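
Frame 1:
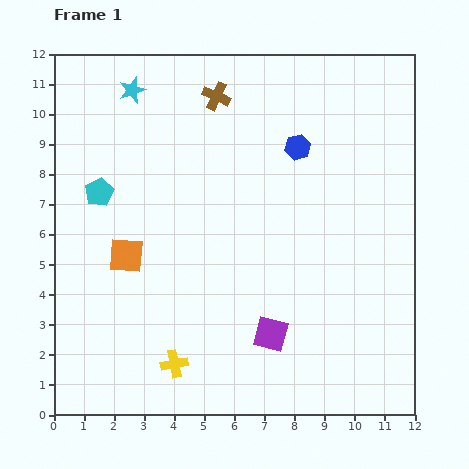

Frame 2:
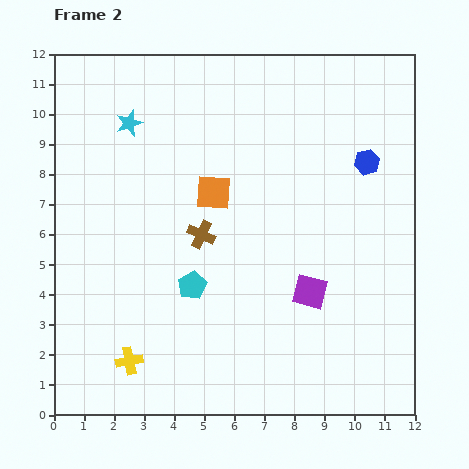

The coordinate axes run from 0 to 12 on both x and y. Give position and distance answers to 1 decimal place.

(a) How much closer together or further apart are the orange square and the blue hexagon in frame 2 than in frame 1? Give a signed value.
-1.5

Distance in frame 1: 6.7. Distance in frame 2: 5.2.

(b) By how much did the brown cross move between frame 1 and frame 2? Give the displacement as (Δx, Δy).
(-0.5, -4.6)

The brown cross was at (5.4, 10.6) in frame 1 and (4.9, 6.0) in frame 2.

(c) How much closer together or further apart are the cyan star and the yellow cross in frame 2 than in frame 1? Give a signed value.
-1.3

Distance in frame 1: 9.2. Distance in frame 2: 7.9.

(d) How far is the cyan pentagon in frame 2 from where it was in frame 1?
4.4

The cyan pentagon moved from (1.5, 7.4) to (4.6, 4.3), a distance of √(3.1² + 3.1²) ≈ 4.4.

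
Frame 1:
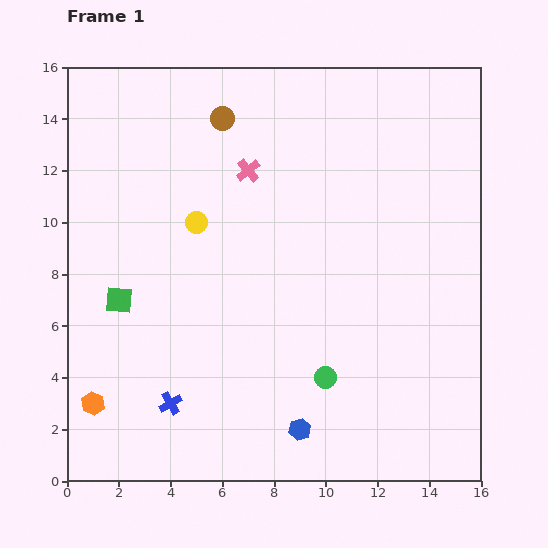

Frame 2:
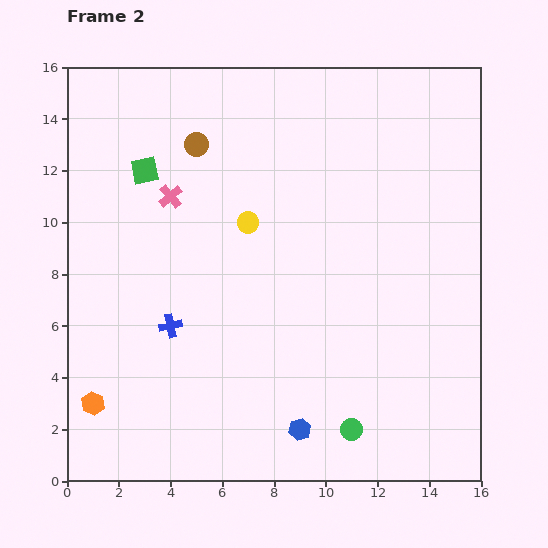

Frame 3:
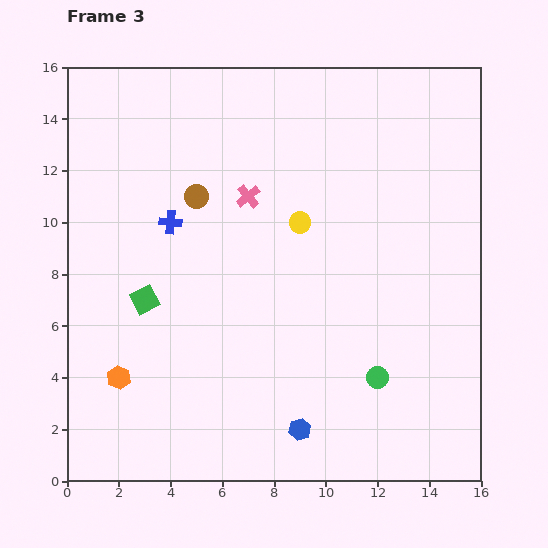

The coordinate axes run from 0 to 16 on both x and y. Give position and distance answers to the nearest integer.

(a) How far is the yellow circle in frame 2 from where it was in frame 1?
2

The yellow circle moved from (5, 10) to (7, 10), a distance of √(2² + 0²) ≈ 2.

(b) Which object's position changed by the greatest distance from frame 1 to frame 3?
the blue cross

(moved 7; next 4)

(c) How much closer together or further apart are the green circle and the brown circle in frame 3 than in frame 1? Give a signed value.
-1

Distance in frame 1: 11. Distance in frame 3: 10.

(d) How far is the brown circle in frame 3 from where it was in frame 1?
3

The brown circle moved from (6, 14) to (5, 11), a distance of √(1² + 3²) ≈ 3.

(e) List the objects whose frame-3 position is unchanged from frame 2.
the blue hexagon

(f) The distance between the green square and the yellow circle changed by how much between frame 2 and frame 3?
+3

Distance in frame 2: 4. Distance in frame 3: 7.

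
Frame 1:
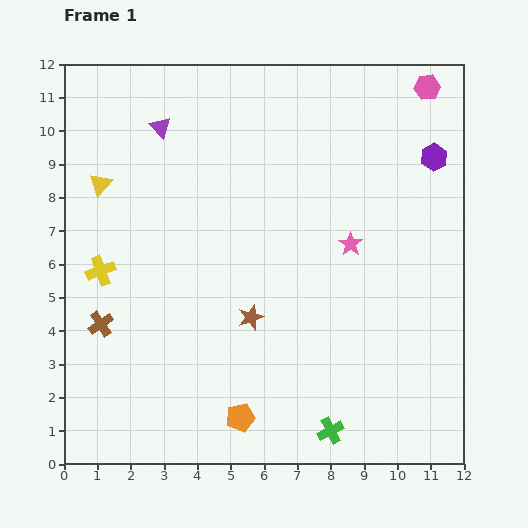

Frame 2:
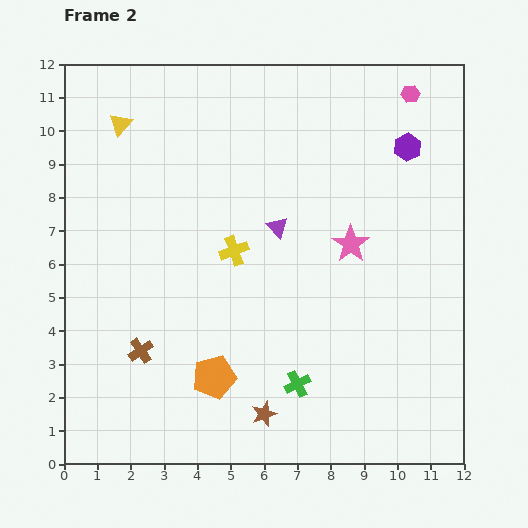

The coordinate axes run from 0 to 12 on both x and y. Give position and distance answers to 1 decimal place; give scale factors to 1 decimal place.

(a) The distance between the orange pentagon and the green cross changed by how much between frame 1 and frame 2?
-0.2

Distance in frame 1: 2.7. Distance in frame 2: 2.5.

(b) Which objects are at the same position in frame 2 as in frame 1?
the pink star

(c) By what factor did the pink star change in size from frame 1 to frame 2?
1.6×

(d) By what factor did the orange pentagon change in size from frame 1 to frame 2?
1.5×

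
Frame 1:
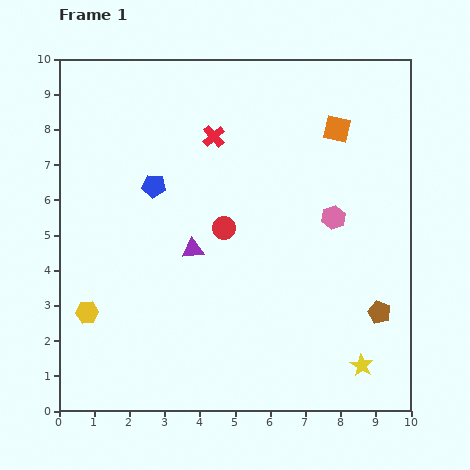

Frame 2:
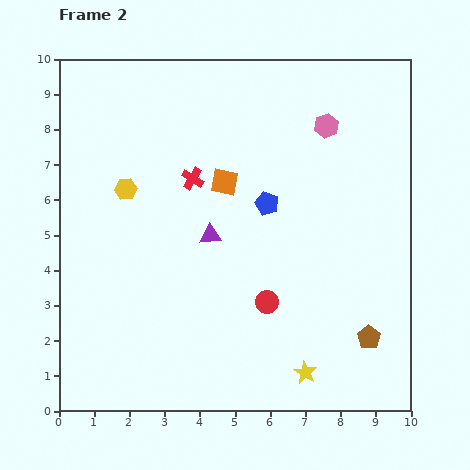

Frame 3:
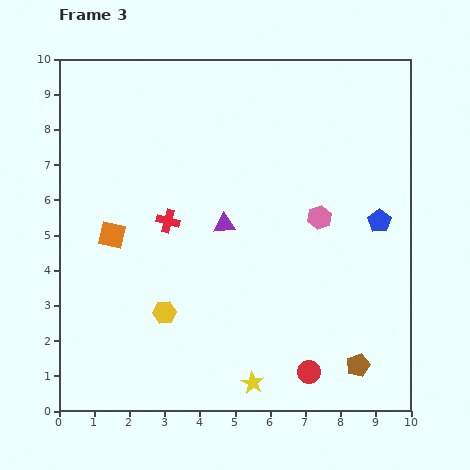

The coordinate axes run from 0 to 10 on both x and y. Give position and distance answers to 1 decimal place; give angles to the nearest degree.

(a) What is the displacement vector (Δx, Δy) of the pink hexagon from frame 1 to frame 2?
(-0.2, 2.6)

The pink hexagon was at (7.8, 5.5) in frame 1 and (7.6, 8.1) in frame 2.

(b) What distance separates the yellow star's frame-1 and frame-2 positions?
1.6

The yellow star moved from (8.6, 1.3) to (7.0, 1.1), a distance of √(1.6² + 0.2²) ≈ 1.6.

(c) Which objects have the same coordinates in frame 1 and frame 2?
none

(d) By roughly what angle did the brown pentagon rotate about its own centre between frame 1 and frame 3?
30° clockwise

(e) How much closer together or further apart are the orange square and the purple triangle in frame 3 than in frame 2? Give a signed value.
+1.6

Distance in frame 2: 1.6. Distance in frame 3: 3.2.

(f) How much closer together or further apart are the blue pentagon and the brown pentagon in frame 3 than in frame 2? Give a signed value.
-0.7

Distance in frame 2: 4.8. Distance in frame 3: 4.1.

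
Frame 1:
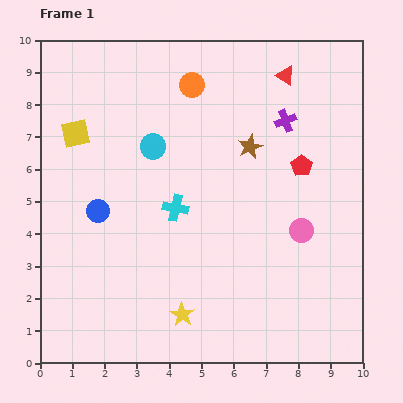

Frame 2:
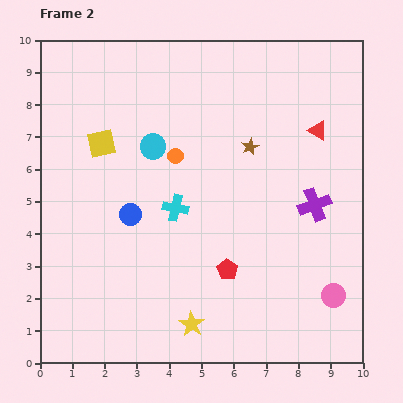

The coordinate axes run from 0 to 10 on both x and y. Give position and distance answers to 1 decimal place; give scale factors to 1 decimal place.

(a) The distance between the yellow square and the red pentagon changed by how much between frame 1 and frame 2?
-1.6

Distance in frame 1: 7.1. Distance in frame 2: 5.5.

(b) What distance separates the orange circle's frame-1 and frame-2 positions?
2.3

The orange circle moved from (4.7, 8.6) to (4.2, 6.4), a distance of √(0.5² + 2.2²) ≈ 2.3.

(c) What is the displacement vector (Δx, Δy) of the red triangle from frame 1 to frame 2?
(1.0, -1.7)

The red triangle was at (7.6, 8.9) in frame 1 and (8.6, 7.2) in frame 2.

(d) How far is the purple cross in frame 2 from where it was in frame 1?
2.8

The purple cross moved from (7.6, 7.5) to (8.5, 4.9), a distance of √(0.9² + 2.6²) ≈ 2.8.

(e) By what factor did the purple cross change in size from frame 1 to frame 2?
1.5×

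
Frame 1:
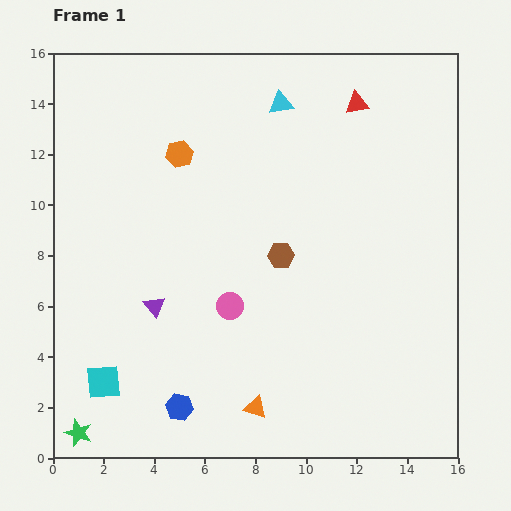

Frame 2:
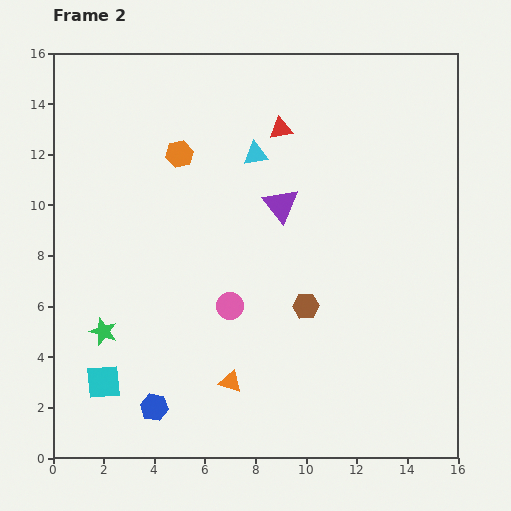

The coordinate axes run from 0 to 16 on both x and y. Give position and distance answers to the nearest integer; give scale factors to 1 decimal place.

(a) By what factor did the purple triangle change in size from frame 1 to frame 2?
1.6×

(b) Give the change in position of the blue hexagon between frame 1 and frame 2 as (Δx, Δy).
(-1, 0)

The blue hexagon was at (5, 2) in frame 1 and (4, 2) in frame 2.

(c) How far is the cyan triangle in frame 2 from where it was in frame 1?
2

The cyan triangle moved from (9, 14) to (8, 12), a distance of √(1² + 2²) ≈ 2.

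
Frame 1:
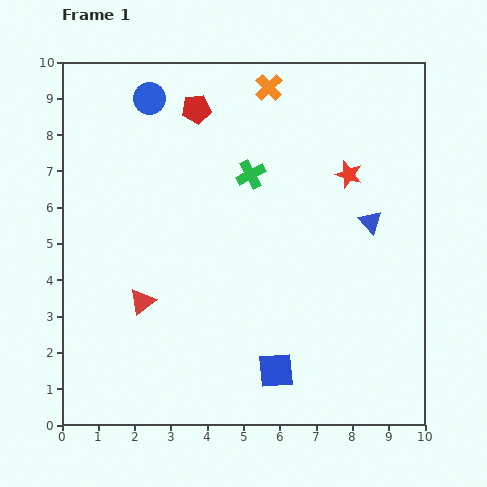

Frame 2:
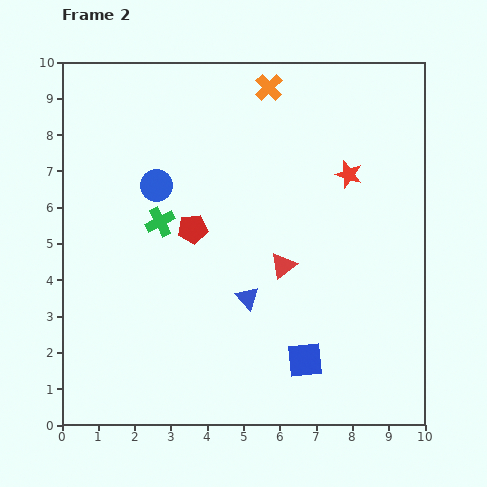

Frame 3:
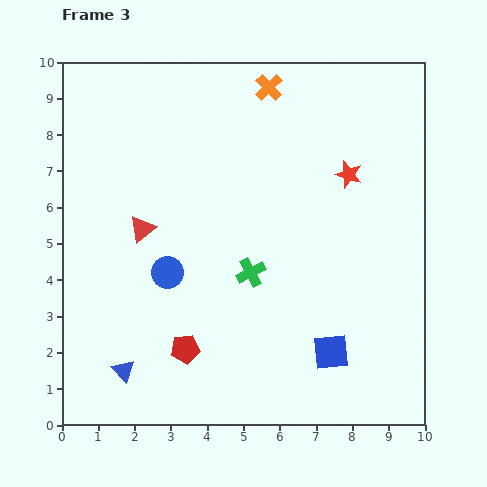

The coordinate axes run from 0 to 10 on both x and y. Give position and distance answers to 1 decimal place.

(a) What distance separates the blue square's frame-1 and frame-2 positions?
0.9

The blue square moved from (5.9, 1.5) to (6.7, 1.8), a distance of √(0.8² + 0.3²) ≈ 0.9.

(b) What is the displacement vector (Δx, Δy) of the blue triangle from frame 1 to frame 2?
(-3.4, -2.1)

The blue triangle was at (8.5, 5.6) in frame 1 and (5.1, 3.5) in frame 2.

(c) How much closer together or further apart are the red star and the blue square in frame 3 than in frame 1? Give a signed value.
-0.9

Distance in frame 1: 5.8. Distance in frame 3: 4.9.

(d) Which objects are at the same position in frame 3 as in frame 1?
the orange cross, the red star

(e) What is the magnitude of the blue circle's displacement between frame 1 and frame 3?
4.8

The blue circle moved from (2.4, 9.0) to (2.9, 4.2), a distance of √(0.5² + 4.8²) ≈ 4.8.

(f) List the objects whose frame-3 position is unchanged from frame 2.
the orange cross, the red star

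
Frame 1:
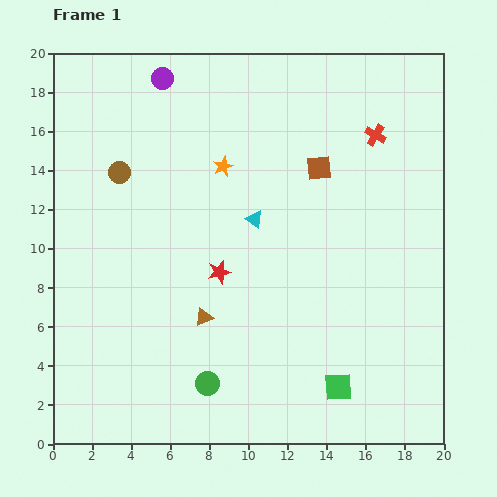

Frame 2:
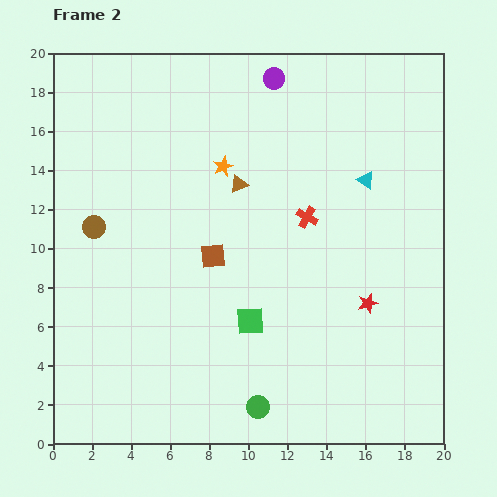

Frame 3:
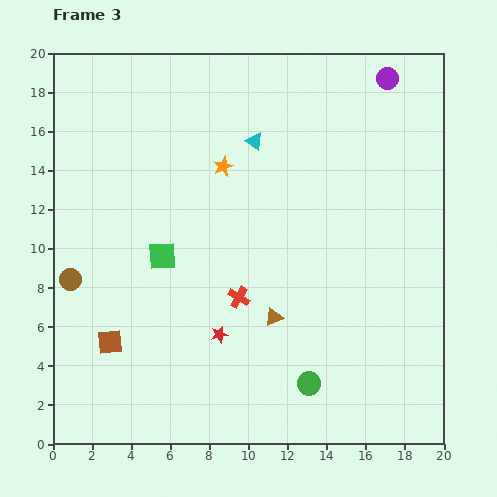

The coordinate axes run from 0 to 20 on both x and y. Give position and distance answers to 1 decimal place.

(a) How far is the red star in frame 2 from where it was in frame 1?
7.8

The red star moved from (8.5, 8.8) to (16.1, 7.2), a distance of √(7.6² + 1.6²) ≈ 7.8.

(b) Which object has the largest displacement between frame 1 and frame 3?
the brown square

(moved 13.9; next 11.5)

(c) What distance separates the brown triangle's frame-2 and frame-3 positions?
7.0

The brown triangle moved from (9.5, 13.3) to (11.3, 6.5), a distance of √(1.8² + 6.8²) ≈ 7.0.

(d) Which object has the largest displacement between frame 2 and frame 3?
the red star

(moved 7.8; next 7.0)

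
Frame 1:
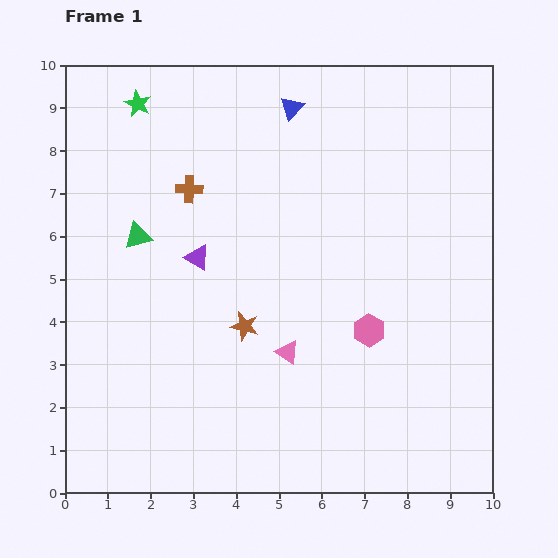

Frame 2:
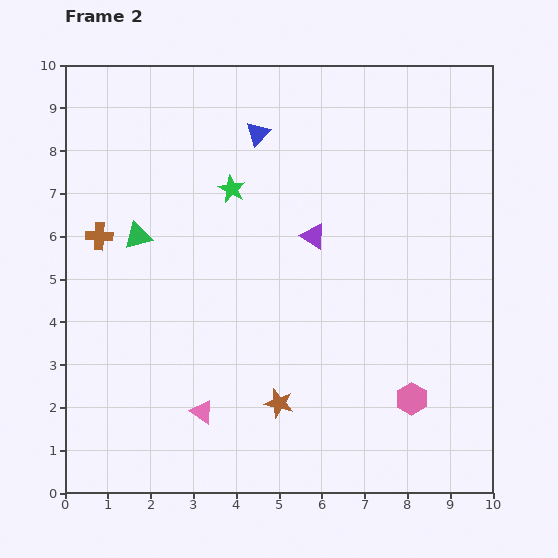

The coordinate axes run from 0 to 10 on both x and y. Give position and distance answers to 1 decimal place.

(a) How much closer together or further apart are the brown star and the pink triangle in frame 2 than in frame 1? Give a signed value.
+0.6

Distance in frame 1: 1.2. Distance in frame 2: 1.8.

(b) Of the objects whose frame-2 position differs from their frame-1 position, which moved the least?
the blue triangle

(moved 1.0)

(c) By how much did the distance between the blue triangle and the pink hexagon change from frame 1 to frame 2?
+1.7

Distance in frame 1: 5.5. Distance in frame 2: 7.2.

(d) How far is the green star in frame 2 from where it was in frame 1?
3.0

The green star moved from (1.7, 9.1) to (3.9, 7.1), a distance of √(2.2² + 2.0²) ≈ 3.0.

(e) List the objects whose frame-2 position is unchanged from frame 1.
the green triangle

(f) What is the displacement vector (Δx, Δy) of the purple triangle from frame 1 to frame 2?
(2.7, 0.5)

The purple triangle was at (3.1, 5.5) in frame 1 and (5.8, 6.0) in frame 2.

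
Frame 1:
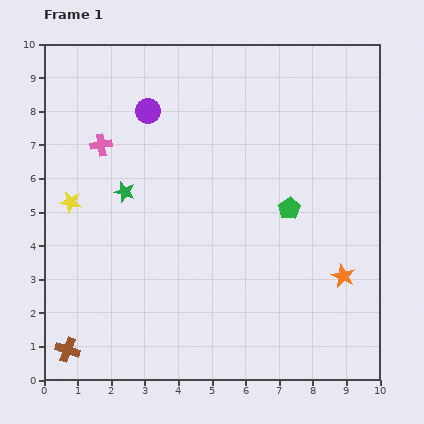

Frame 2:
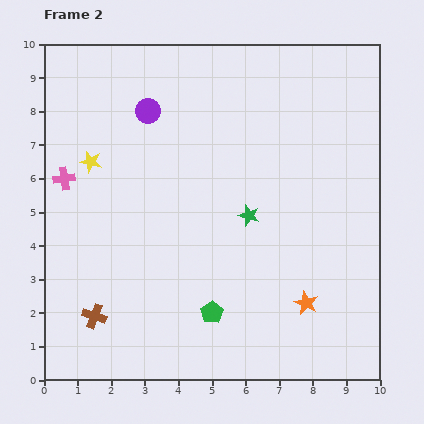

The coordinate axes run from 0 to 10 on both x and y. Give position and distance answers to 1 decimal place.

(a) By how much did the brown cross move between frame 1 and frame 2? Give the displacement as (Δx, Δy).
(0.8, 1.0)

The brown cross was at (0.7, 0.9) in frame 1 and (1.5, 1.9) in frame 2.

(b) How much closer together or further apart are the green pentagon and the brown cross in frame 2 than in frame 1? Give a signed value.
-4.3

Distance in frame 1: 7.8. Distance in frame 2: 3.5.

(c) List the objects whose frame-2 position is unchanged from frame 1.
the purple circle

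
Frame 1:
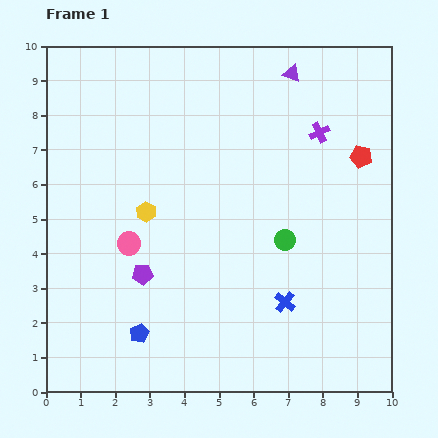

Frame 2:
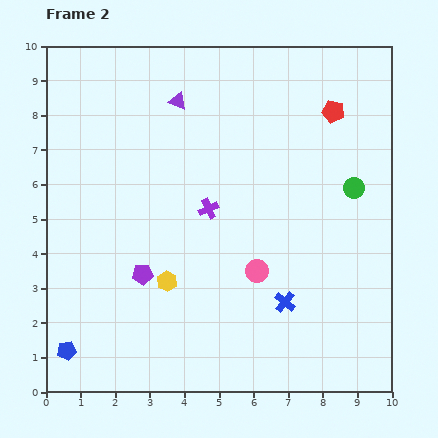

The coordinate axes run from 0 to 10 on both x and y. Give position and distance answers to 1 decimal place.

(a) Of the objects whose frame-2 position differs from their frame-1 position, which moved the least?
the red pentagon

(moved 1.5)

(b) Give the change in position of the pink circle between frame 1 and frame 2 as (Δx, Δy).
(3.7, -0.8)

The pink circle was at (2.4, 4.3) in frame 1 and (6.1, 3.5) in frame 2.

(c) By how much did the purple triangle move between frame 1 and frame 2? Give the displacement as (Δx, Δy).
(-3.3, -0.8)

The purple triangle was at (7.1, 9.2) in frame 1 and (3.8, 8.4) in frame 2.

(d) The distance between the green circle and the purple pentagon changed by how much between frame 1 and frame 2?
+2.4

Distance in frame 1: 4.2. Distance in frame 2: 6.6.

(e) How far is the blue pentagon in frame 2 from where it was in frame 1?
2.2

The blue pentagon moved from (2.7, 1.7) to (0.6, 1.2), a distance of √(2.1² + 0.5²) ≈ 2.2.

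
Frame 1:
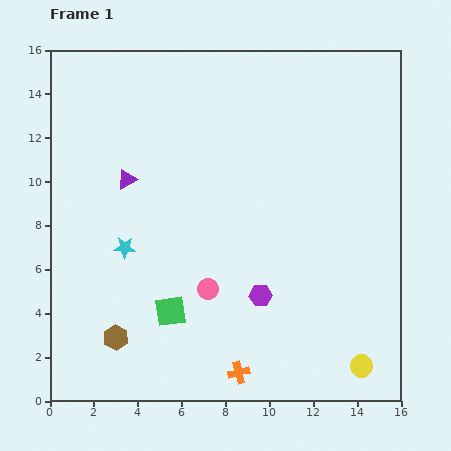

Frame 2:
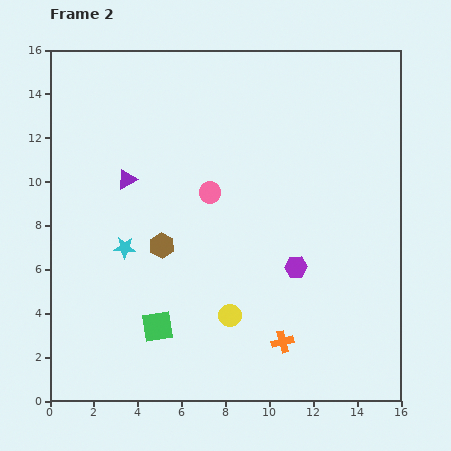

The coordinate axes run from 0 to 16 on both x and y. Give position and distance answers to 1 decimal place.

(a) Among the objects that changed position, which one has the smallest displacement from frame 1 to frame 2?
the green square

(moved 0.9)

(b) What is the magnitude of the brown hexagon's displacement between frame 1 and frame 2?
4.7

The brown hexagon moved from (3.0, 2.9) to (5.1, 7.1), a distance of √(2.1² + 4.2²) ≈ 4.7.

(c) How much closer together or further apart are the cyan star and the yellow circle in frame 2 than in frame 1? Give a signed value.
-6.4

Distance in frame 1: 12.1. Distance in frame 2: 5.7.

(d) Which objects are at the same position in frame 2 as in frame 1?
the purple triangle, the cyan star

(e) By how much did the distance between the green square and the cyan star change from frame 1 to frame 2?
+0.3

Distance in frame 1: 3.6. Distance in frame 2: 3.9.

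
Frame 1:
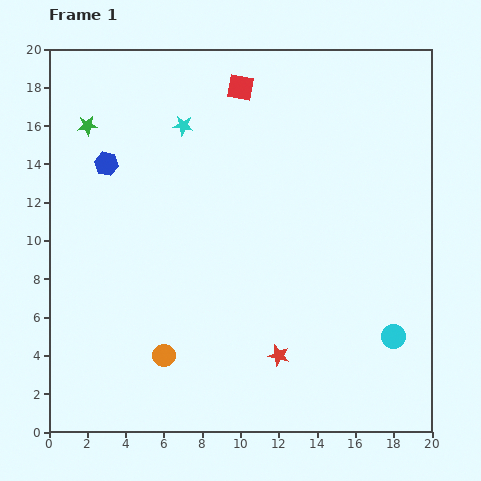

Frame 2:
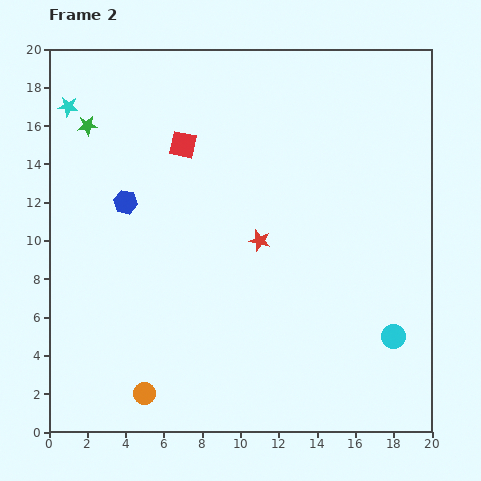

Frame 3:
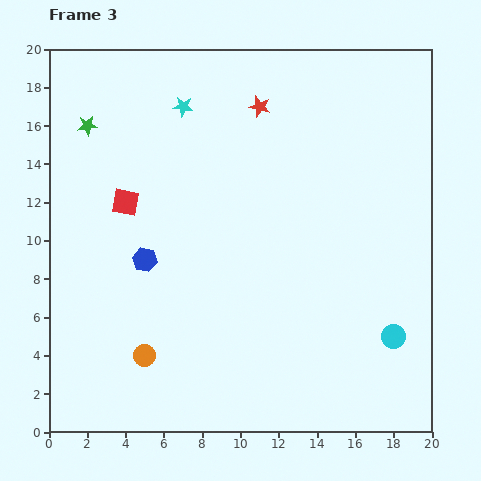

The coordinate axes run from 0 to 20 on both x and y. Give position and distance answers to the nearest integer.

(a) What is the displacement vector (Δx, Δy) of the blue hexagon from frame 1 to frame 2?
(1, -2)

The blue hexagon was at (3, 14) in frame 1 and (4, 12) in frame 2.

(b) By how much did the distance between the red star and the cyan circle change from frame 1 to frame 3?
+8

Distance in frame 1: 6. Distance in frame 3: 14.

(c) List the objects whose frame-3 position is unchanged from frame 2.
the cyan circle, the green star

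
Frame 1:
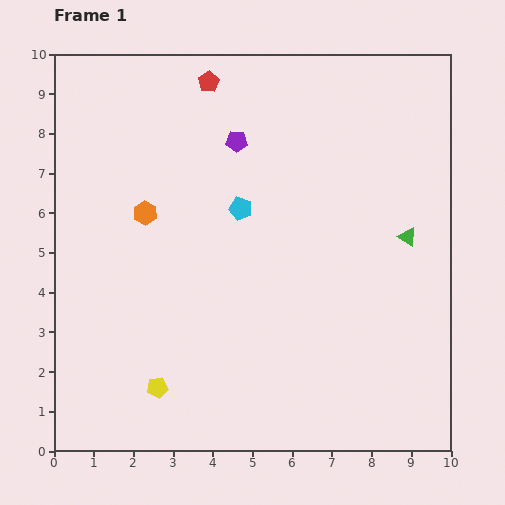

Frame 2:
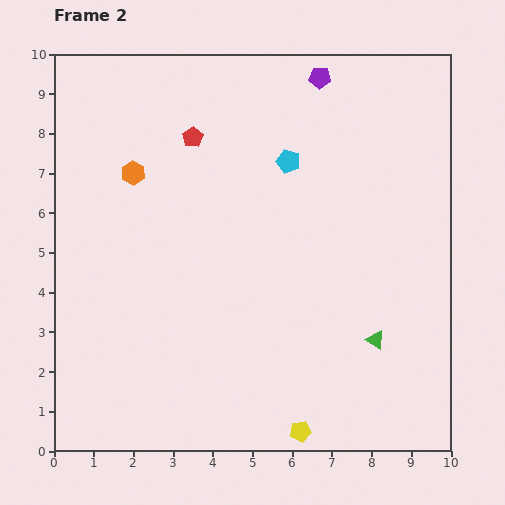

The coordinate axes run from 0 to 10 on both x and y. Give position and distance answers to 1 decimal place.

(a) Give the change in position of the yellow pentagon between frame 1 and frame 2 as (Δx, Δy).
(3.6, -1.1)

The yellow pentagon was at (2.6, 1.6) in frame 1 and (6.2, 0.5) in frame 2.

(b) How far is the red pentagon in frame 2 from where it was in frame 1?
1.5

The red pentagon moved from (3.9, 9.3) to (3.5, 7.9), a distance of √(0.4² + 1.4²) ≈ 1.5.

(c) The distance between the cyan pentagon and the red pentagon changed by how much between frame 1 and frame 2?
-0.8

Distance in frame 1: 3.3. Distance in frame 2: 2.5.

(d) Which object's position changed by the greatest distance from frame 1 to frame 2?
the yellow pentagon

(moved 3.8; next 2.7)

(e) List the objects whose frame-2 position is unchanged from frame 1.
none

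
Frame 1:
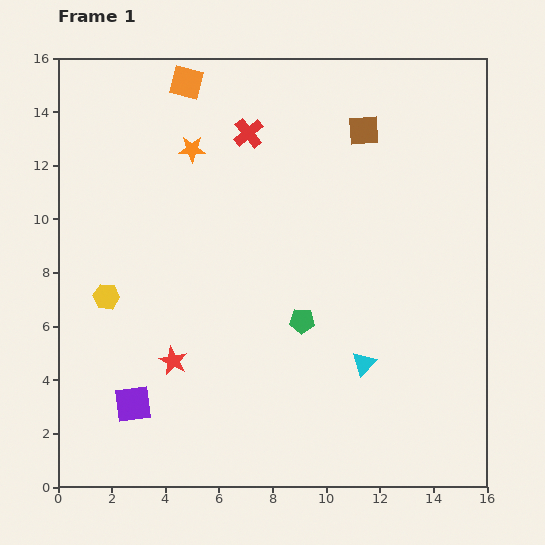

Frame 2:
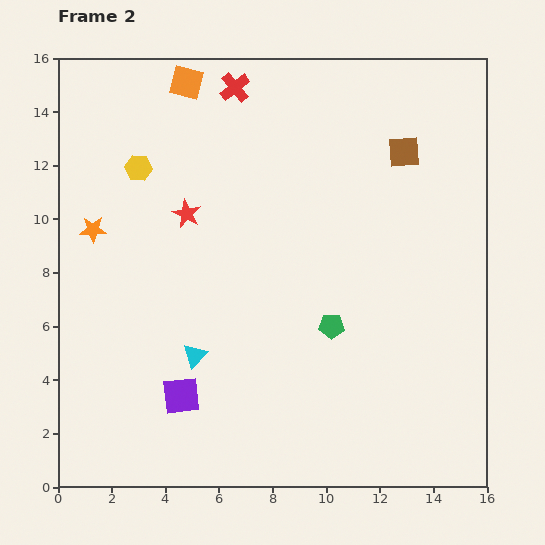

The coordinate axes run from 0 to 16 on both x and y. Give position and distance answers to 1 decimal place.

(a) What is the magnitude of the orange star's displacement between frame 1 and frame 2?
4.8

The orange star moved from (5.0, 12.6) to (1.3, 9.6), a distance of √(3.7² + 3.0²) ≈ 4.8.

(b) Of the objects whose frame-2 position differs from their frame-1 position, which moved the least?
the green pentagon

(moved 1.1)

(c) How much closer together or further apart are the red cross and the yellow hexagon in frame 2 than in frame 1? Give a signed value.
-3.4

Distance in frame 1: 8.1. Distance in frame 2: 4.7.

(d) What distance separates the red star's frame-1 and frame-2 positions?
5.5

The red star moved from (4.3, 4.7) to (4.8, 10.2), a distance of √(0.5² + 5.5²) ≈ 5.5.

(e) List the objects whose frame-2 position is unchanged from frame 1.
the orange square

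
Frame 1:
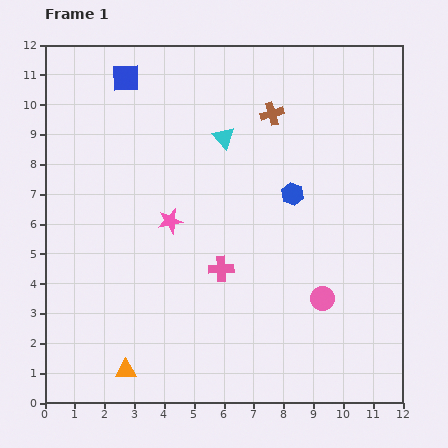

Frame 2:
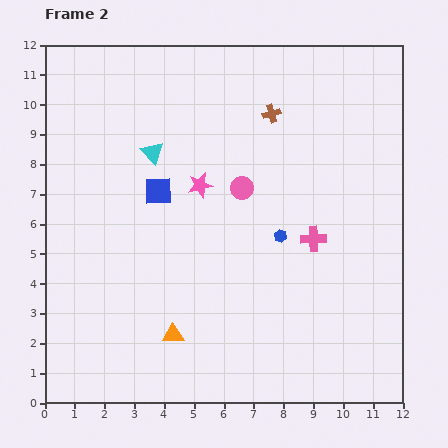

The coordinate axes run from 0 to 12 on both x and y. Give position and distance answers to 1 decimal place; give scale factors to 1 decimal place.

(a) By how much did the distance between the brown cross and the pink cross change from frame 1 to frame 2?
-1.1

Distance in frame 1: 5.5. Distance in frame 2: 4.4.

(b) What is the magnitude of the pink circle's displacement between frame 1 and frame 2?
4.6

The pink circle moved from (9.3, 3.5) to (6.6, 7.2), a distance of √(2.7² + 3.7²) ≈ 4.6.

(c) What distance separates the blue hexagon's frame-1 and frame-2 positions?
1.5

The blue hexagon moved from (8.3, 7.0) to (7.9, 5.6), a distance of √(0.4² + 1.4²) ≈ 1.5.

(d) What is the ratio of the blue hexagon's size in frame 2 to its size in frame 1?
0.6×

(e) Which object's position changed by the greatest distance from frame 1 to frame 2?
the pink circle

(moved 4.6; next 4.0)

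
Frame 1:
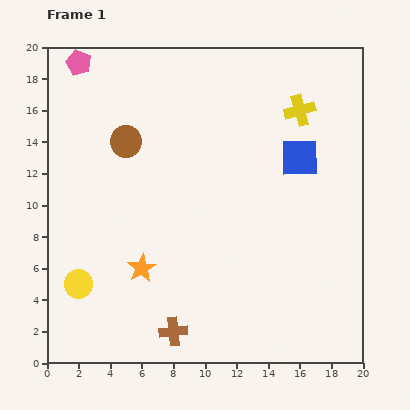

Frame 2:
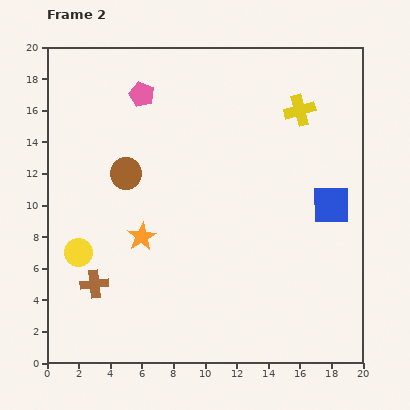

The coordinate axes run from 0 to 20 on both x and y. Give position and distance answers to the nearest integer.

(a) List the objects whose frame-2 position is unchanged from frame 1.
the yellow cross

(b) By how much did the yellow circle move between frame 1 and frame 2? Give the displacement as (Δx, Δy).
(0, 2)

The yellow circle was at (2, 5) in frame 1 and (2, 7) in frame 2.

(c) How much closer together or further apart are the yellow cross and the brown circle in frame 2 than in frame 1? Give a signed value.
+1

Distance in frame 1: 11. Distance in frame 2: 12.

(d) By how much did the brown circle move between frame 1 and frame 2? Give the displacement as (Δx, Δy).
(0, -2)

The brown circle was at (5, 14) in frame 1 and (5, 12) in frame 2.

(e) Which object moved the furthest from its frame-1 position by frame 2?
the brown cross

(moved 6; next 4)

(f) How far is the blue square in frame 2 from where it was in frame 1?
4

The blue square moved from (16, 13) to (18, 10), a distance of √(2² + 3²) ≈ 4.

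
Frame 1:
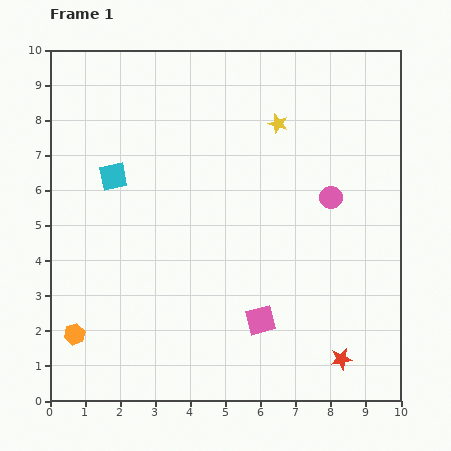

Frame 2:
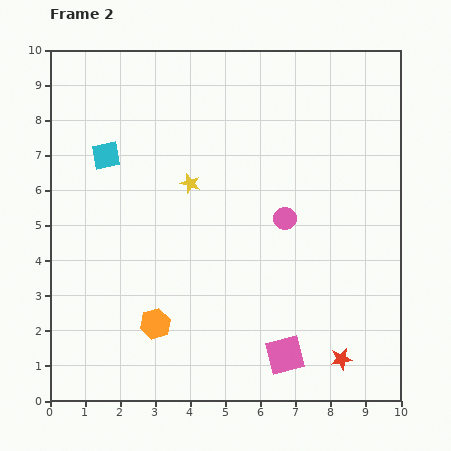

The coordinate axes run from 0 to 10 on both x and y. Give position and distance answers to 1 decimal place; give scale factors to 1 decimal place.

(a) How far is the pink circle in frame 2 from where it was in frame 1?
1.4

The pink circle moved from (8.0, 5.8) to (6.7, 5.2), a distance of √(1.3² + 0.6²) ≈ 1.4.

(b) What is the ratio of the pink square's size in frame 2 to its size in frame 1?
1.3×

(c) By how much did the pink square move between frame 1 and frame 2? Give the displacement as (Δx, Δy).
(0.7, -1.0)

The pink square was at (6.0, 2.3) in frame 1 and (6.7, 1.3) in frame 2.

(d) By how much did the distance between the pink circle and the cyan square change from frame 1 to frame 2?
-0.8

Distance in frame 1: 6.2. Distance in frame 2: 5.4.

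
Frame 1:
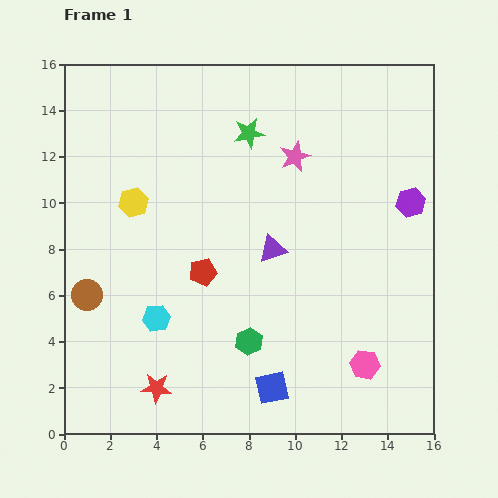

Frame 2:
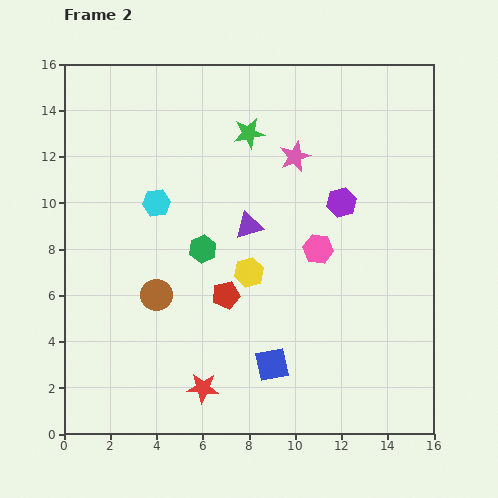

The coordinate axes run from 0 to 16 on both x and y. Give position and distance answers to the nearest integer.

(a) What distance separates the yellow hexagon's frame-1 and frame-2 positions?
6

The yellow hexagon moved from (3, 10) to (8, 7), a distance of √(5² + 3²) ≈ 6.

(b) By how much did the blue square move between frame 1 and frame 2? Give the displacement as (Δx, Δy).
(0, 1)

The blue square was at (9, 2) in frame 1 and (9, 3) in frame 2.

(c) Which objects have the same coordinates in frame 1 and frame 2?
the pink star, the green star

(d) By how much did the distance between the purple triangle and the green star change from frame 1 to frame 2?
-1

Distance in frame 1: 5. Distance in frame 2: 4.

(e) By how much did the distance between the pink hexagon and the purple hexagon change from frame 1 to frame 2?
-5

Distance in frame 1: 7. Distance in frame 2: 2.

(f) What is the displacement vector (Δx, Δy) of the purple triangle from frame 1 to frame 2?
(-1, 1)

The purple triangle was at (9, 8) in frame 1 and (8, 9) in frame 2.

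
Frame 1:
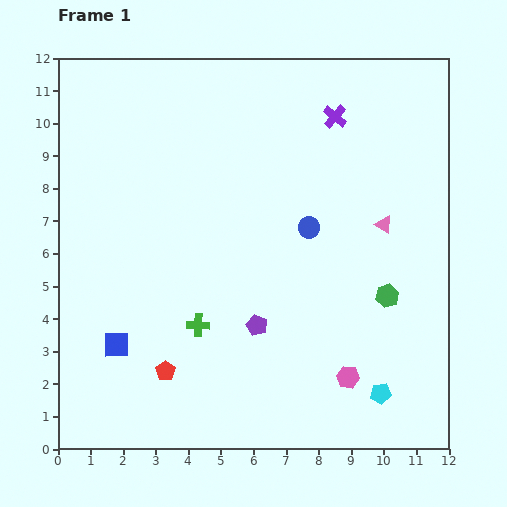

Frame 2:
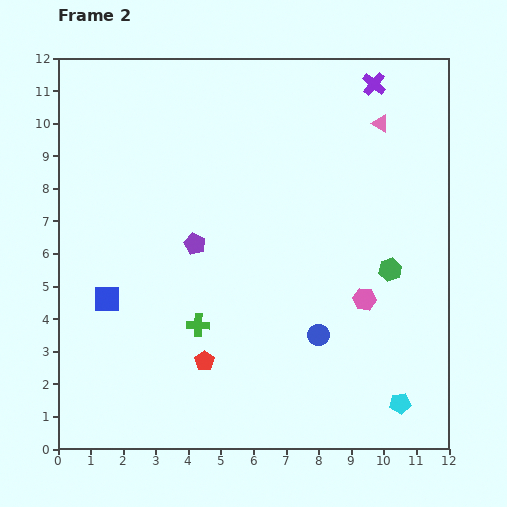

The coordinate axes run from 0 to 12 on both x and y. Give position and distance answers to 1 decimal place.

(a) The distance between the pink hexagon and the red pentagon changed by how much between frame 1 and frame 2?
-0.3

Distance in frame 1: 5.6. Distance in frame 2: 5.3.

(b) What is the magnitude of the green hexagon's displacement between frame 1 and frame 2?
0.8

The green hexagon moved from (10.1, 4.7) to (10.2, 5.5), a distance of √(0.1² + 0.8²) ≈ 0.8.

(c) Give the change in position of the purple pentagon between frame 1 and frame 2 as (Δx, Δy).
(-1.9, 2.5)

The purple pentagon was at (6.1, 3.8) in frame 1 and (4.2, 6.3) in frame 2.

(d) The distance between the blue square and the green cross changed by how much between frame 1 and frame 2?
+0.3

Distance in frame 1: 2.6. Distance in frame 2: 2.9.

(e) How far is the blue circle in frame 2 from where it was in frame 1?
3.3

The blue circle moved from (7.7, 6.8) to (8.0, 3.5), a distance of √(0.3² + 3.3²) ≈ 3.3.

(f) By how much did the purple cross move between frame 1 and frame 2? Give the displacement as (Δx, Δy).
(1.2, 1.0)

The purple cross was at (8.5, 10.2) in frame 1 and (9.7, 11.2) in frame 2.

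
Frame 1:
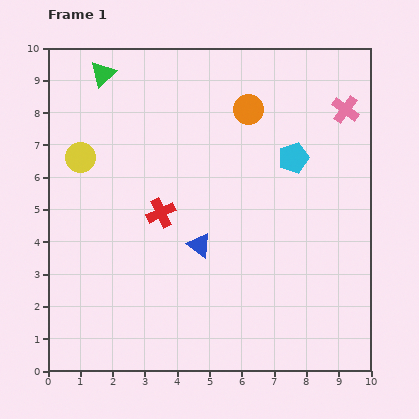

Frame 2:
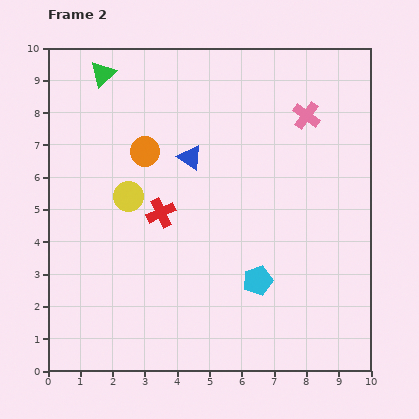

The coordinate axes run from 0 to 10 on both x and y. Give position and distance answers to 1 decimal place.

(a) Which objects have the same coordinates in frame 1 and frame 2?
the red cross, the green triangle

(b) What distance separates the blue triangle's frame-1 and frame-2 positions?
2.7

The blue triangle moved from (4.7, 3.9) to (4.4, 6.6), a distance of √(0.3² + 2.7²) ≈ 2.7.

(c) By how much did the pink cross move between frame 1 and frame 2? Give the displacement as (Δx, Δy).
(-1.2, -0.2)

The pink cross was at (9.2, 8.1) in frame 1 and (8.0, 7.9) in frame 2.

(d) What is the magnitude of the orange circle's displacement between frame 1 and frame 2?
3.5

The orange circle moved from (6.2, 8.1) to (3.0, 6.8), a distance of √(3.2² + 1.3²) ≈ 3.5.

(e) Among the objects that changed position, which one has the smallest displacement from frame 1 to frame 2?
the pink cross

(moved 1.2)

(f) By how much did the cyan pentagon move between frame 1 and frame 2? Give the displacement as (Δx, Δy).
(-1.1, -3.8)

The cyan pentagon was at (7.6, 6.6) in frame 1 and (6.5, 2.8) in frame 2.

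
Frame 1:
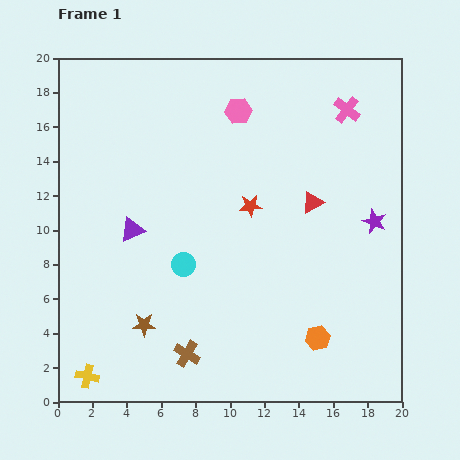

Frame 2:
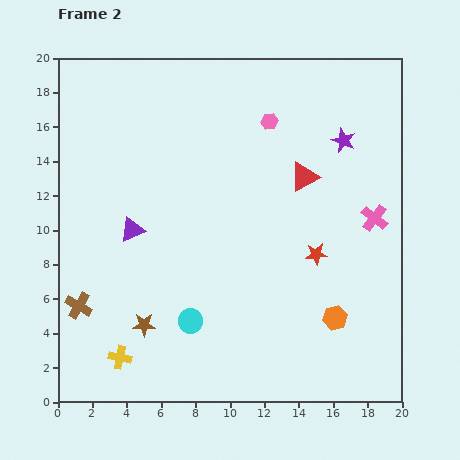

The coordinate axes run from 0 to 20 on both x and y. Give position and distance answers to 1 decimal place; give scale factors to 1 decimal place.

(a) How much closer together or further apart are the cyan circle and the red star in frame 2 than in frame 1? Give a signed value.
+3.1

Distance in frame 1: 5.2. Distance in frame 2: 8.3.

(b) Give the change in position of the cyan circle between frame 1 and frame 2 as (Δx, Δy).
(0.4, -3.3)

The cyan circle was at (7.3, 8.0) in frame 1 and (7.7, 4.7) in frame 2.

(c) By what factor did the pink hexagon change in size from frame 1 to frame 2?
0.6×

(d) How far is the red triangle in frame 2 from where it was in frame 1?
1.6

The red triangle moved from (14.8, 11.6) to (14.3, 13.1), a distance of √(0.5² + 1.5²) ≈ 1.6.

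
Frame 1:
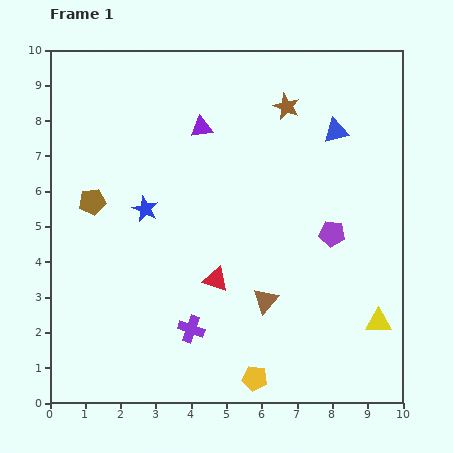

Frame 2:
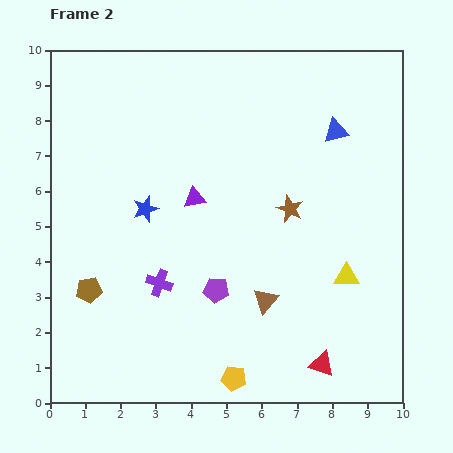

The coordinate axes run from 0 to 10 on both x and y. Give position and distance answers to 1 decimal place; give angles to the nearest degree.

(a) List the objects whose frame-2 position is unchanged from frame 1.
the blue star, the blue triangle, the brown triangle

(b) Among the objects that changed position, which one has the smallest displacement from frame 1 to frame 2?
the yellow pentagon

(moved 0.6)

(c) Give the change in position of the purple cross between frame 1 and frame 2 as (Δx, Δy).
(-0.9, 1.3)

The purple cross was at (4.0, 2.1) in frame 1 and (3.1, 3.4) in frame 2.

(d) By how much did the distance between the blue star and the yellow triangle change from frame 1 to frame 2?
-1.3

Distance in frame 1: 7.3. Distance in frame 2: 6.0.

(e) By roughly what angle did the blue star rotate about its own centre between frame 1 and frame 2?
28° clockwise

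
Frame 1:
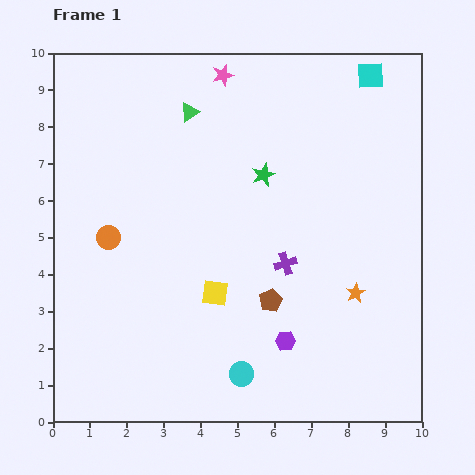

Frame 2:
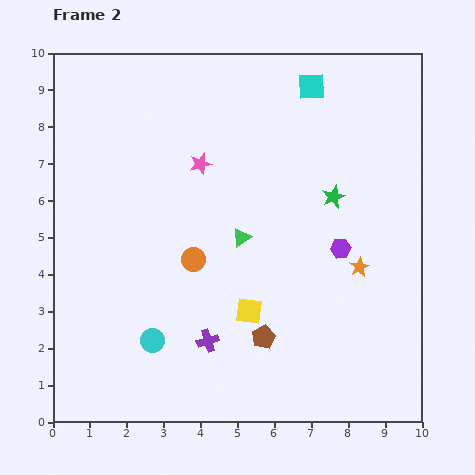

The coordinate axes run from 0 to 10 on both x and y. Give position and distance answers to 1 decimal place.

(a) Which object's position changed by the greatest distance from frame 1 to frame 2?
the green triangle

(moved 3.7; next 3.0)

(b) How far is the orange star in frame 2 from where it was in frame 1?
0.7

The orange star moved from (8.2, 3.5) to (8.3, 4.2), a distance of √(0.1² + 0.7²) ≈ 0.7.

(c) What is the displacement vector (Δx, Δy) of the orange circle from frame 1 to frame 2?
(2.3, -0.6)

The orange circle was at (1.5, 5.0) in frame 1 and (3.8, 4.4) in frame 2.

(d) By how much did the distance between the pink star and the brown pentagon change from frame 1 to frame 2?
-1.2

Distance in frame 1: 6.2. Distance in frame 2: 5.0.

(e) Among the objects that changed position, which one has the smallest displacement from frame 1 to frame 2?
the orange star

(moved 0.7)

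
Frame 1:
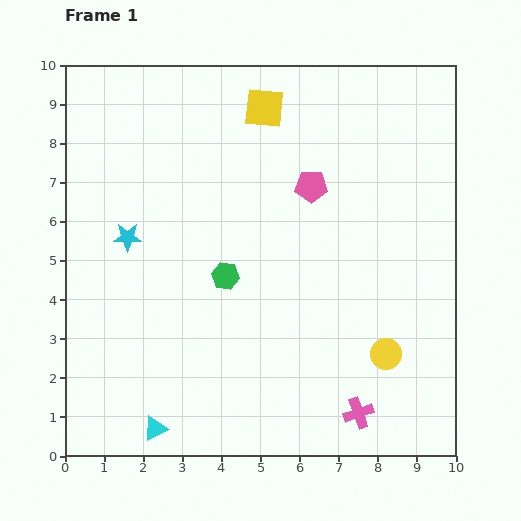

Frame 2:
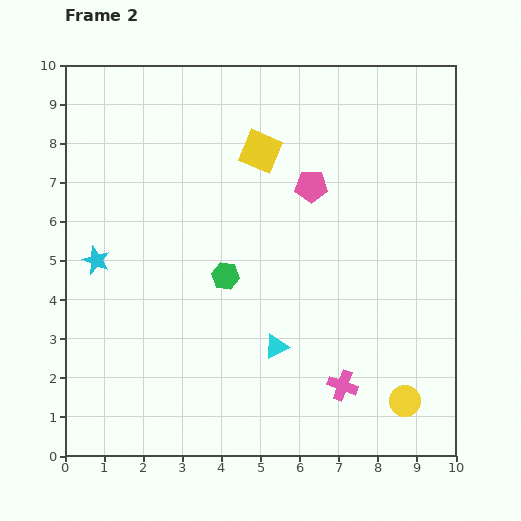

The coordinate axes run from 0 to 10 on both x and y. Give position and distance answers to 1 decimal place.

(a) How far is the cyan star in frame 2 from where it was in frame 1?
1.0

The cyan star moved from (1.6, 5.6) to (0.8, 5.0), a distance of √(0.8² + 0.6²) ≈ 1.0.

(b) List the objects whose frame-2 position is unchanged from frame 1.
the green hexagon, the pink pentagon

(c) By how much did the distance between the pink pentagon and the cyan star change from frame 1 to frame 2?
+0.9

Distance in frame 1: 4.9. Distance in frame 2: 5.8.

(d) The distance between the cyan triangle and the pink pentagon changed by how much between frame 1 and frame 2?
-3.2

Distance in frame 1: 7.4. Distance in frame 2: 4.2.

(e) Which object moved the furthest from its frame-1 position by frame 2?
the cyan triangle

(moved 3.7; next 1.3)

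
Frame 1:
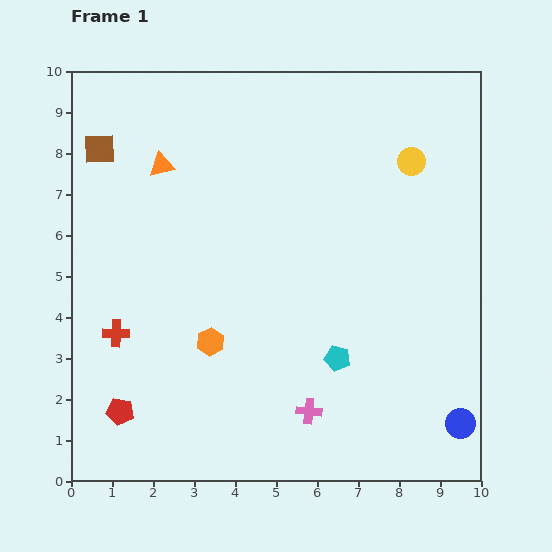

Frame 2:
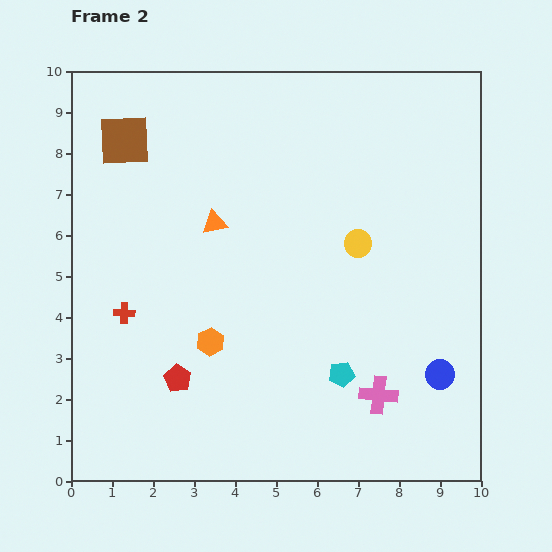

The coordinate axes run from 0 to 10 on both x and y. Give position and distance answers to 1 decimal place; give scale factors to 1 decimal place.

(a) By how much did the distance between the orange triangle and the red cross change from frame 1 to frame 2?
-1.1

Distance in frame 1: 4.2. Distance in frame 2: 3.1.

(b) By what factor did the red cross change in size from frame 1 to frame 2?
0.8×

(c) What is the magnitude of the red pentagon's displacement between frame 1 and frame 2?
1.6

The red pentagon moved from (1.2, 1.7) to (2.6, 2.5), a distance of √(1.4² + 0.8²) ≈ 1.6.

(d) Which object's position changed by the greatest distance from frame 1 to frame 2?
the yellow circle

(moved 2.4; next 1.9)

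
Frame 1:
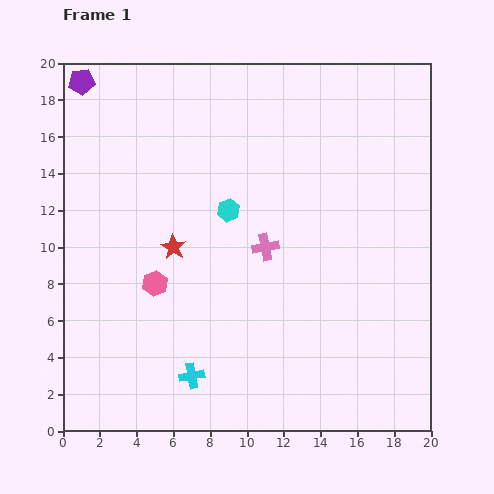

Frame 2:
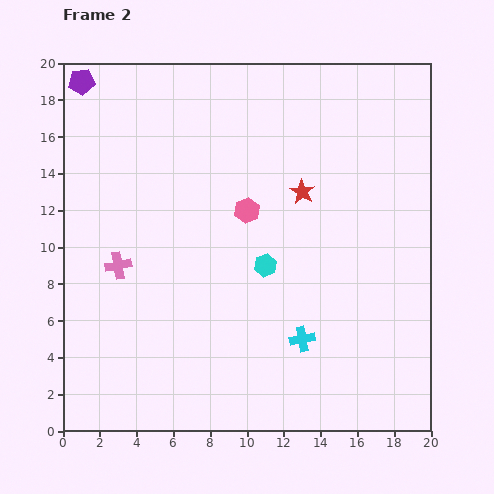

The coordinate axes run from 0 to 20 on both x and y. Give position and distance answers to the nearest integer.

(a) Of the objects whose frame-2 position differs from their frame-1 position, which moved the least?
the cyan hexagon

(moved 4)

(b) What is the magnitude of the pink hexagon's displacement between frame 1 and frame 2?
6

The pink hexagon moved from (5, 8) to (10, 12), a distance of √(5² + 4²) ≈ 6.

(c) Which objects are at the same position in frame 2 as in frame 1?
the purple pentagon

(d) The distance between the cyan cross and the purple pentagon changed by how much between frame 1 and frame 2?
+1

Distance in frame 1: 17. Distance in frame 2: 18.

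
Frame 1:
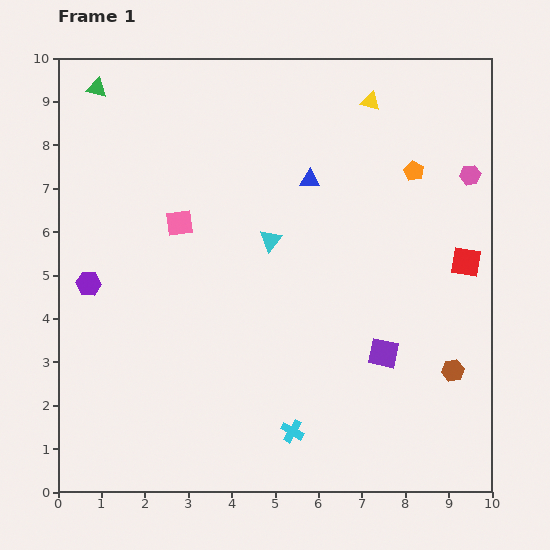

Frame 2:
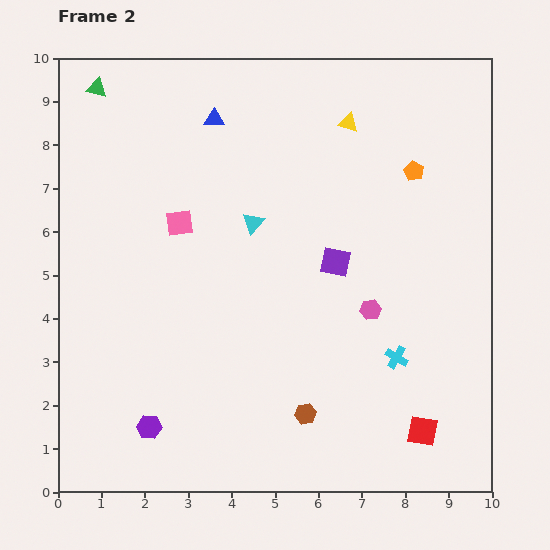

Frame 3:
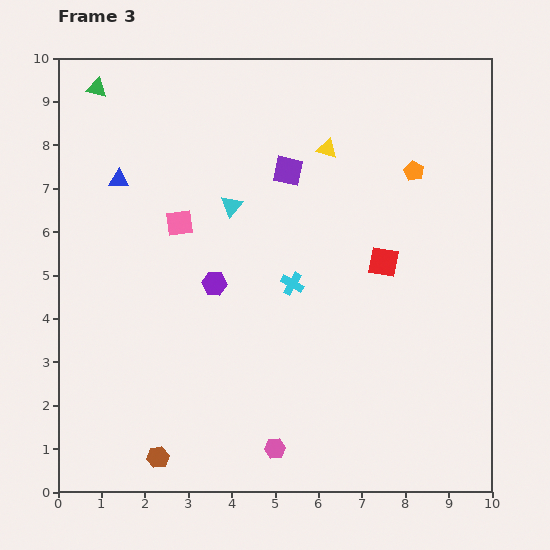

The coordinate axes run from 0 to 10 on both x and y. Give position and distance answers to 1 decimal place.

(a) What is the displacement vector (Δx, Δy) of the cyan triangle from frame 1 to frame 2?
(-0.4, 0.4)

The cyan triangle was at (4.9, 5.8) in frame 1 and (4.5, 6.2) in frame 2.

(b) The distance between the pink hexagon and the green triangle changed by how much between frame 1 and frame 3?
+0.5

Distance in frame 1: 8.8. Distance in frame 3: 9.3.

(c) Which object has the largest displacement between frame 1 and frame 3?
the pink hexagon

(moved 7.7; next 7.1)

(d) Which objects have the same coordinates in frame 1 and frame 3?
the pink square, the green triangle, the orange pentagon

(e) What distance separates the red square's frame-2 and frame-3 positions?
4.0

The red square moved from (8.4, 1.4) to (7.5, 5.3), a distance of √(0.9² + 3.9²) ≈ 4.0.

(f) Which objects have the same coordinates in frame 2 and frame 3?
the pink square, the green triangle, the orange pentagon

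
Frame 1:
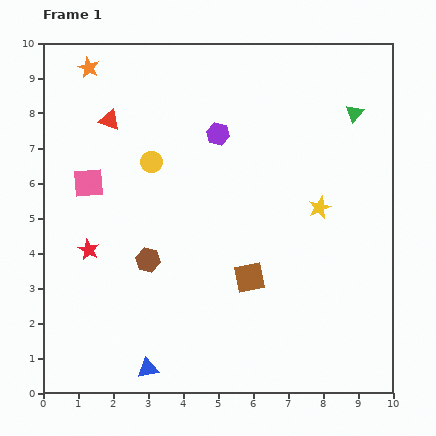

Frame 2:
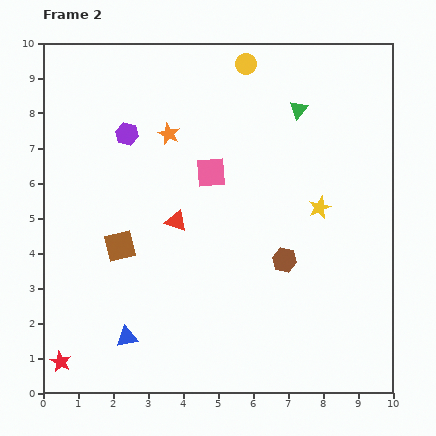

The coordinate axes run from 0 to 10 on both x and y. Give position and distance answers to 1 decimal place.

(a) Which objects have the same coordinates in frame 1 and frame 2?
the yellow star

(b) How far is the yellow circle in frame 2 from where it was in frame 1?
3.9

The yellow circle moved from (3.1, 6.6) to (5.8, 9.4), a distance of √(2.7² + 2.8²) ≈ 3.9.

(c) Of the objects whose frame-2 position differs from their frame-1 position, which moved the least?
the blue triangle

(moved 1.1)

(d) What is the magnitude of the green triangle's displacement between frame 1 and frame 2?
1.6

The green triangle moved from (8.9, 8.0) to (7.3, 8.1), a distance of √(1.6² + 0.1²) ≈ 1.6.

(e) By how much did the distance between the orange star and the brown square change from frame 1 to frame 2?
-4.1

Distance in frame 1: 7.6. Distance in frame 2: 3.5.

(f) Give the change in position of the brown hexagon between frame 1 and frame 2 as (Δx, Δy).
(3.9, 0.0)

The brown hexagon was at (3.0, 3.8) in frame 1 and (6.9, 3.8) in frame 2.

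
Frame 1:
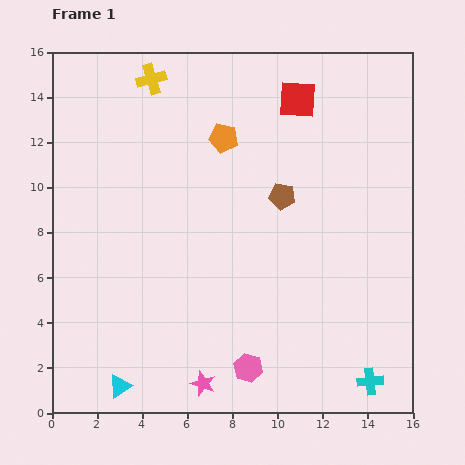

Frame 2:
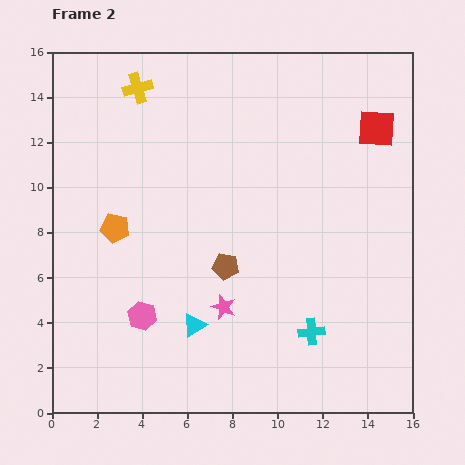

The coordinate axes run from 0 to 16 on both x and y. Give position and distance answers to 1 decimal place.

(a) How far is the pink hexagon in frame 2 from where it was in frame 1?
5.2

The pink hexagon moved from (8.7, 2.0) to (4.0, 4.3), a distance of √(4.7² + 2.3²) ≈ 5.2.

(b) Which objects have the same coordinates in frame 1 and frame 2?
none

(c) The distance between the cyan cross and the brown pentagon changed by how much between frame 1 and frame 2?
-4.3

Distance in frame 1: 9.1. Distance in frame 2: 4.8.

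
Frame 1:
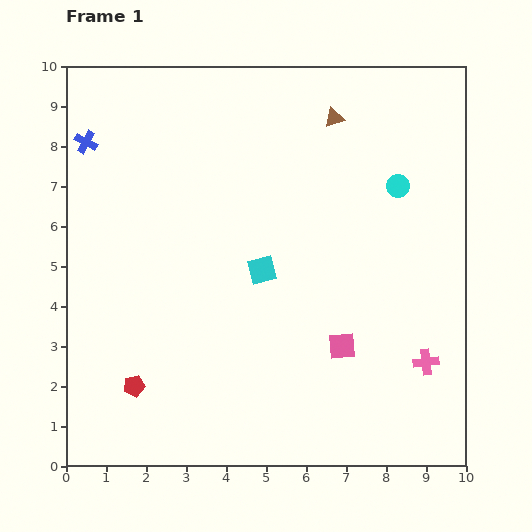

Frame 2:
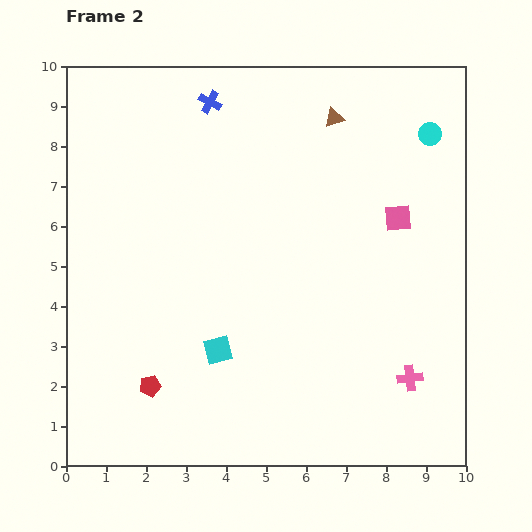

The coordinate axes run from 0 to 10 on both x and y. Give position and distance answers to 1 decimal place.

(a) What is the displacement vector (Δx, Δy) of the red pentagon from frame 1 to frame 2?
(0.4, 0.0)

The red pentagon was at (1.7, 2.0) in frame 1 and (2.1, 2.0) in frame 2.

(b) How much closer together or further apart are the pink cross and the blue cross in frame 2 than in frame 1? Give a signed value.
-1.6

Distance in frame 1: 10.1. Distance in frame 2: 8.5.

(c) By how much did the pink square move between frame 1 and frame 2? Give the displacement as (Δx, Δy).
(1.4, 3.2)

The pink square was at (6.9, 3.0) in frame 1 and (8.3, 6.2) in frame 2.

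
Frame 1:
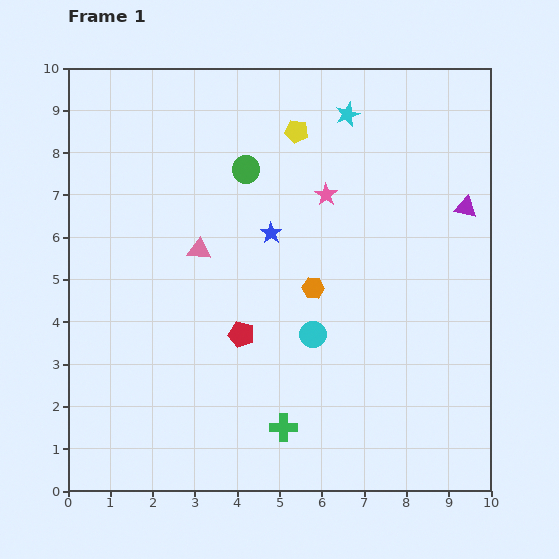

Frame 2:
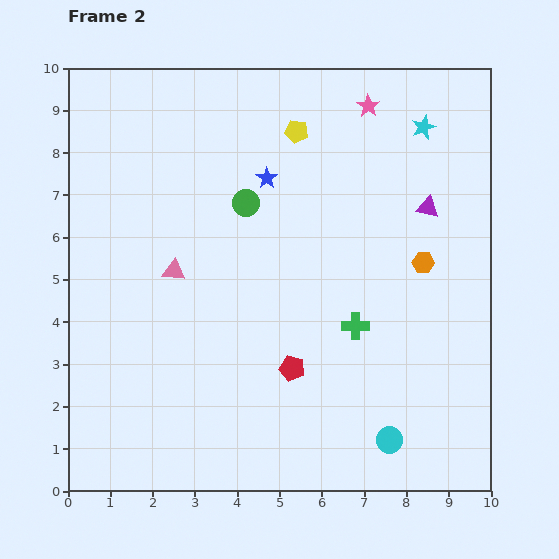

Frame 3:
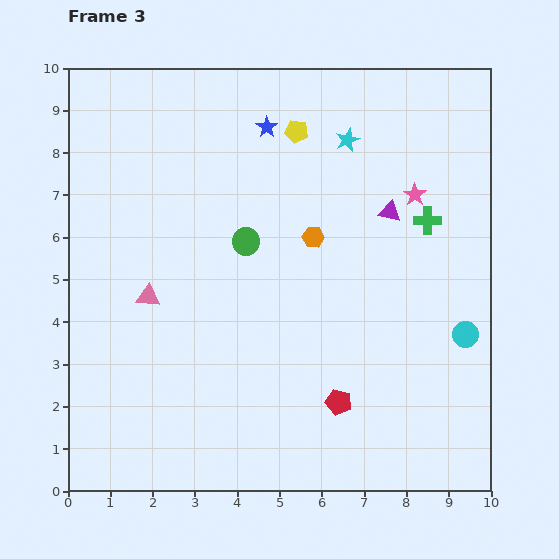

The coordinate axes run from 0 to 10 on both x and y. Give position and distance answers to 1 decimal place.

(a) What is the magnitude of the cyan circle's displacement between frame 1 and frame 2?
3.1

The cyan circle moved from (5.8, 3.7) to (7.6, 1.2), a distance of √(1.8² + 2.5²) ≈ 3.1.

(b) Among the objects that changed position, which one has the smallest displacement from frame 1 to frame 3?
the cyan star

(moved 0.6)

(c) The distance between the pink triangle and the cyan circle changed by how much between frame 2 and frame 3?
+1.1

Distance in frame 2: 6.5. Distance in frame 3: 7.6.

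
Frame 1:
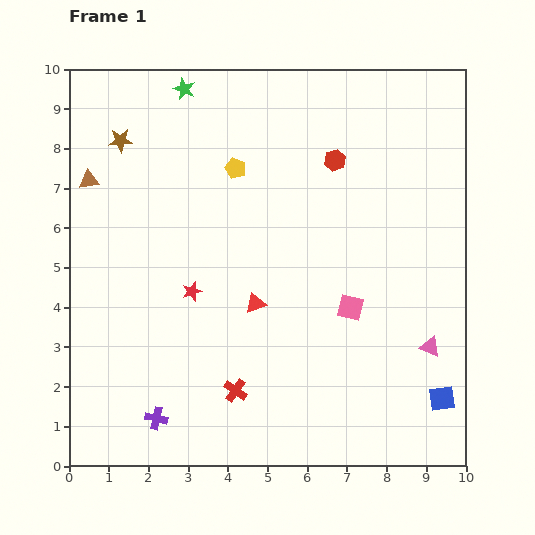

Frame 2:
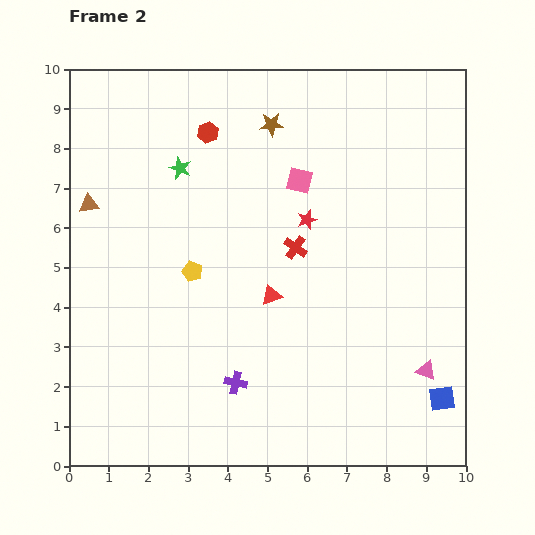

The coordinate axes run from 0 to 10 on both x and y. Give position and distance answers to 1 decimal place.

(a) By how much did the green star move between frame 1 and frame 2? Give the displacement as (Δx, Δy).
(-0.1, -2.0)

The green star was at (2.9, 9.5) in frame 1 and (2.8, 7.5) in frame 2.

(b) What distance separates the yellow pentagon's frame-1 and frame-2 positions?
2.8

The yellow pentagon moved from (4.2, 7.5) to (3.1, 4.9), a distance of √(1.1² + 2.6²) ≈ 2.8.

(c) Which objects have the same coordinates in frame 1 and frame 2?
the blue square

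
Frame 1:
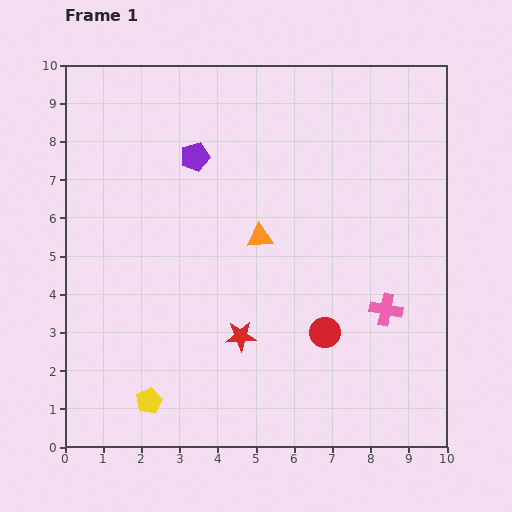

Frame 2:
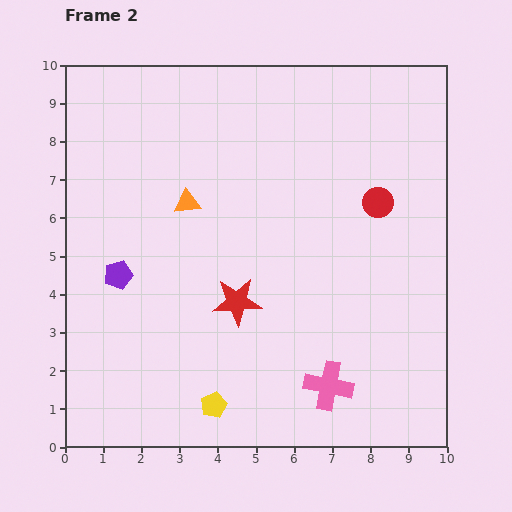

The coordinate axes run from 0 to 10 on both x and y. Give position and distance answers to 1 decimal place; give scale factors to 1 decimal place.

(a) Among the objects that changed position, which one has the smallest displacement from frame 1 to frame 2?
the red star

(moved 0.9)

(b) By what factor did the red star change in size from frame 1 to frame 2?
1.6×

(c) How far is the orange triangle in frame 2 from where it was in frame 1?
2.1

The orange triangle moved from (5.1, 5.5) to (3.2, 6.4), a distance of √(1.9² + 0.9²) ≈ 2.1.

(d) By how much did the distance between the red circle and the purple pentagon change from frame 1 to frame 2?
+1.4

Distance in frame 1: 5.7. Distance in frame 2: 7.1.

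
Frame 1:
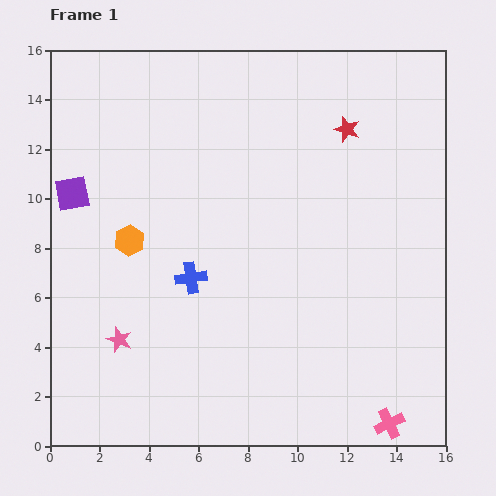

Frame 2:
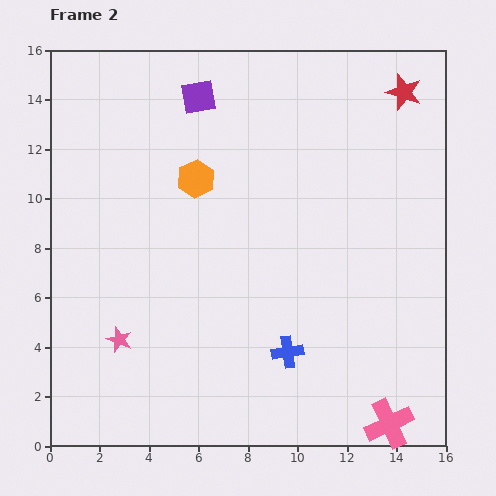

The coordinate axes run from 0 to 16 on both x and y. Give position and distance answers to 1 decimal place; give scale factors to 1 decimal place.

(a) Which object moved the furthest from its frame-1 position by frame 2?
the purple square

(moved 6.4; next 4.9)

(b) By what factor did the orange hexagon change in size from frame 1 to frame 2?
1.3×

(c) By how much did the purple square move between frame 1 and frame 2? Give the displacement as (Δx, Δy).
(5.1, 3.9)

The purple square was at (0.9, 10.2) in frame 1 and (6.0, 14.1) in frame 2.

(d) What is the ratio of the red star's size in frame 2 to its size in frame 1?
1.4×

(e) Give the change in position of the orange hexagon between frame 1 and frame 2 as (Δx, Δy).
(2.7, 2.5)

The orange hexagon was at (3.2, 8.3) in frame 1 and (5.9, 10.8) in frame 2.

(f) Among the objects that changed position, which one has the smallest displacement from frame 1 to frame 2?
the red star

(moved 2.7)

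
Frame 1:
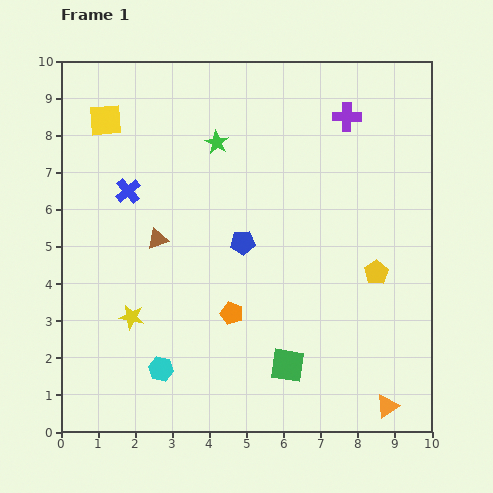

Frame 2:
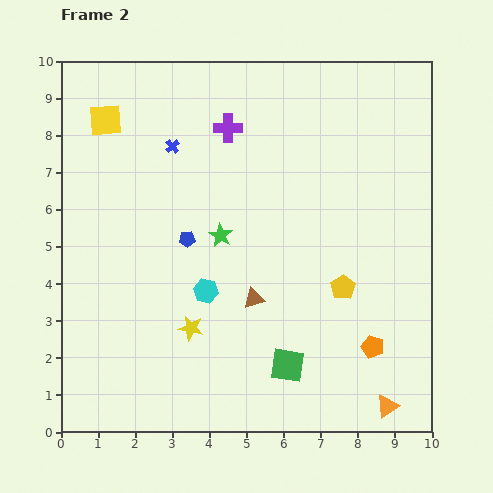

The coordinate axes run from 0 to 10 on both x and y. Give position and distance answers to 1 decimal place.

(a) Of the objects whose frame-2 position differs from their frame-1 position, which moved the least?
the yellow pentagon

(moved 1.0)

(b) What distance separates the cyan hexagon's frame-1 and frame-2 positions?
2.4

The cyan hexagon moved from (2.7, 1.7) to (3.9, 3.8), a distance of √(1.2² + 2.1²) ≈ 2.4.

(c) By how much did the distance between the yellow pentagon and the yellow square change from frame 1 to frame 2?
-0.6

Distance in frame 1: 8.4. Distance in frame 2: 7.8.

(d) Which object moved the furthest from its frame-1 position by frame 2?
the orange pentagon

(moved 3.9; next 3.2)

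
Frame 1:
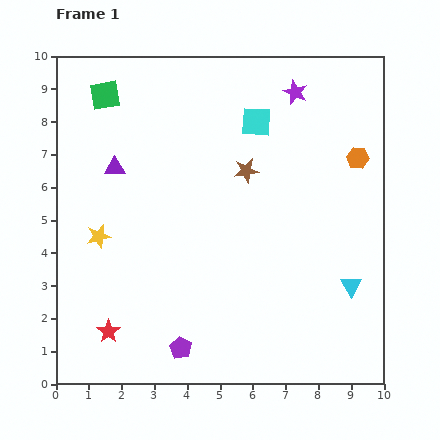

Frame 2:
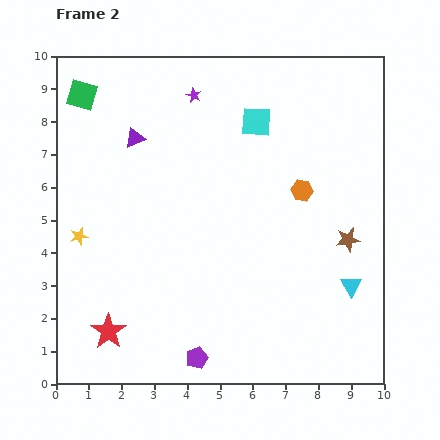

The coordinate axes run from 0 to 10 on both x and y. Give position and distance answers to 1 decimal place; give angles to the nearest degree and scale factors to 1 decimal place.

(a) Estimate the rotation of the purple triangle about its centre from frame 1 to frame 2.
20° counter-clockwise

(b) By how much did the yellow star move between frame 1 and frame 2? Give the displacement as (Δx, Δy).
(-0.6, 0.0)

The yellow star was at (1.3, 4.5) in frame 1 and (0.7, 4.5) in frame 2.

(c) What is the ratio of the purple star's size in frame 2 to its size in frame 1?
0.6×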